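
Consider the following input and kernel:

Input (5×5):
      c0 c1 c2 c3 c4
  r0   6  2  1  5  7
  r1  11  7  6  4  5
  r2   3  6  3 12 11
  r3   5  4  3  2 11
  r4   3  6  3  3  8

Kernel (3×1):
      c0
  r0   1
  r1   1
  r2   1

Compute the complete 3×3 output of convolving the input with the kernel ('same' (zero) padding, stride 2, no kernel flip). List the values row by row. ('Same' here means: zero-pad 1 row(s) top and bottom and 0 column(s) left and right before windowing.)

17 7 12
19 12 27
8 6 19

Output[0,0]: The receptive field on the zero-padded input at this output position is [0 / 6 / 11]. Elementwise product with the kernel and sum: 0·1 + 6·1 + 11·1.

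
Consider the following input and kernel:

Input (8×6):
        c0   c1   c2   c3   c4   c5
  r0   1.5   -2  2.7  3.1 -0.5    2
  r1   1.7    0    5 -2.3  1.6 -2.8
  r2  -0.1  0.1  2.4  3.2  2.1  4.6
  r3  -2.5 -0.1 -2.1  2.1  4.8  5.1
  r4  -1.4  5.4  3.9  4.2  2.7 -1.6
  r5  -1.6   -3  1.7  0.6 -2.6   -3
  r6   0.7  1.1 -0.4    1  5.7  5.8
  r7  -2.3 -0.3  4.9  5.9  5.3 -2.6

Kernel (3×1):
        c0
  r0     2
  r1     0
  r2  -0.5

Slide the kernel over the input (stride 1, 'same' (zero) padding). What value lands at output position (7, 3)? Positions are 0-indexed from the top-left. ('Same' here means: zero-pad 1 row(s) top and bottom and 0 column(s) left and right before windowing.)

The receptive field on the zero-padded input at this output position is [1 / 5.9 / 0]. Elementwise product with the kernel and sum: 1·2 + 0·-0.5.

2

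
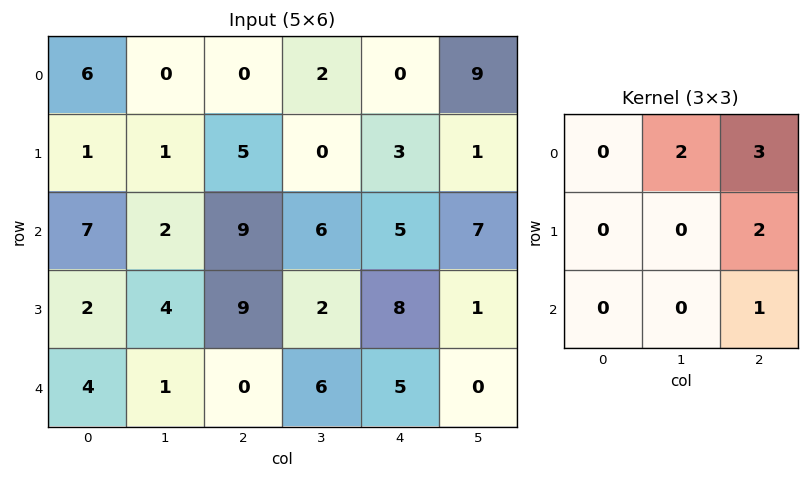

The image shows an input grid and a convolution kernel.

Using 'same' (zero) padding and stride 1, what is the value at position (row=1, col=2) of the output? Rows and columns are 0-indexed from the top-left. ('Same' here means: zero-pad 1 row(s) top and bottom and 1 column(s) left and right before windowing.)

12

The receptive field on the zero-padded input at this output position is [0 0 2 / 1 5 0 / 2 9 6]. Elementwise product with the kernel and sum: 0·2 + 2·3 + 0·2 + 6·1.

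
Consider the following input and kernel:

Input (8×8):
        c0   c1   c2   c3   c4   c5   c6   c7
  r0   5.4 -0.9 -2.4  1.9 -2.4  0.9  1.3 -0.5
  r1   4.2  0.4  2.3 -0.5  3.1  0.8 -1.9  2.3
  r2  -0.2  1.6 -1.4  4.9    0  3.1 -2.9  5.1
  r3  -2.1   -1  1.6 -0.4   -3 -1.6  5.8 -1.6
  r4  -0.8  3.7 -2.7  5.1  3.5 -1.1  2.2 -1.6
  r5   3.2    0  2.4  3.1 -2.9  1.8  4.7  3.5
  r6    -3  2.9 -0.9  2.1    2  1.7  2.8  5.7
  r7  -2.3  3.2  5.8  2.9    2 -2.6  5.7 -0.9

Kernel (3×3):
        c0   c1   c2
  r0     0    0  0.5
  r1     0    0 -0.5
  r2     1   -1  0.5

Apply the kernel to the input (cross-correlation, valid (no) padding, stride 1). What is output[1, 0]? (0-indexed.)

The receptive field on the input at this output position is [4.2 0.4 2.3 / -0.2 1.6 -1.4 / -2.1 -1 1.6]. Elementwise product with the kernel and sum: 2.3·0.5 + -1.4·-0.5 + -2.1·1 + -1·-1 + 1.6·0.5.

1.55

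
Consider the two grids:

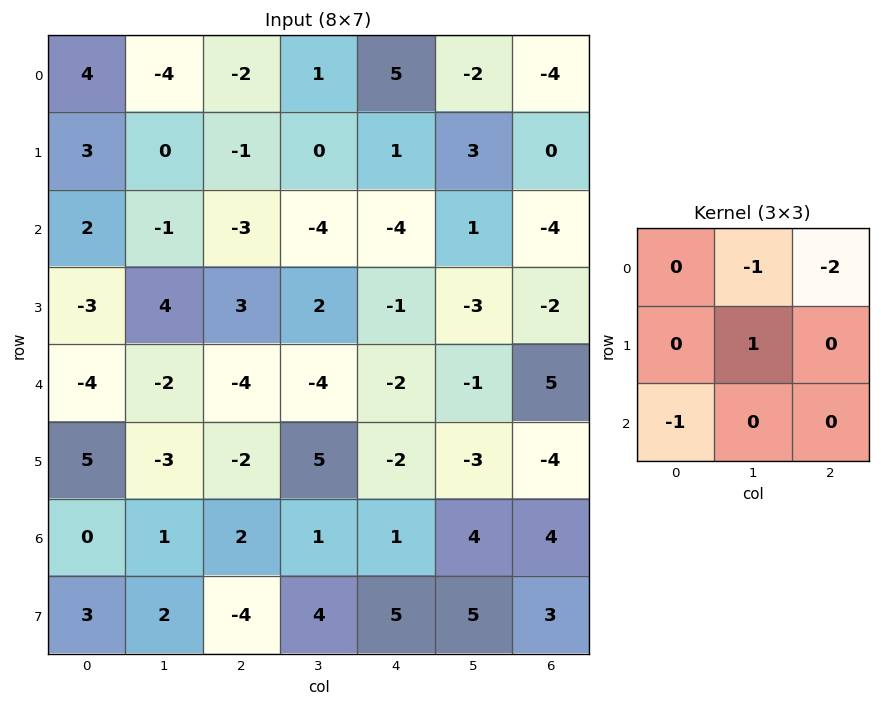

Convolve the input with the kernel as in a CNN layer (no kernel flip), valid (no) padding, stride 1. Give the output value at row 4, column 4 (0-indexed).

-13

The receptive field on the input at this output position is [-2 -1 5 / -2 -3 -4 / 1 4 4]. Elementwise product with the kernel and sum: -1·-1 + 5·-2 + -3·1 + 1·-1.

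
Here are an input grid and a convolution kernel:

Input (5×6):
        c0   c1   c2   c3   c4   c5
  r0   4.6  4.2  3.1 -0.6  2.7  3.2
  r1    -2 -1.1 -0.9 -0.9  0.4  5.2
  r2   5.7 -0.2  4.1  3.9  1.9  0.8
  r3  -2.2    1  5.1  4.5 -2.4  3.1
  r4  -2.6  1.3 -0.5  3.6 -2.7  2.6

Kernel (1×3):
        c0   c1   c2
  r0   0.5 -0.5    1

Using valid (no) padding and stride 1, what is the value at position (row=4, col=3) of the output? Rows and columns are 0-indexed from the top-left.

The receptive field on the input at this output position is [3.6 -2.7 2.6]. Elementwise product with the kernel and sum: 3.6·0.5 + -2.7·-0.5 + 2.6·1.

5.75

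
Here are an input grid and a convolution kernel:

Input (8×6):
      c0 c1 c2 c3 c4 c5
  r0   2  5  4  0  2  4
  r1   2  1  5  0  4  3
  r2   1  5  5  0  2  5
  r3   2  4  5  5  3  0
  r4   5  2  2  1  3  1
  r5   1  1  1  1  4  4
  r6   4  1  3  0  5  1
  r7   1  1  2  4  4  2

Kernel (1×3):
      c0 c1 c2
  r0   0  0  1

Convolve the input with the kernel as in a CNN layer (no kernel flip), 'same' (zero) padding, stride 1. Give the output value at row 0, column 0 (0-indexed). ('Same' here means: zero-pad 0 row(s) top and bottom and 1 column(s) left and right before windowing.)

5

The receptive field on the zero-padded input at this output position is [0 2 5]. Elementwise product with the kernel and sum: 5·1.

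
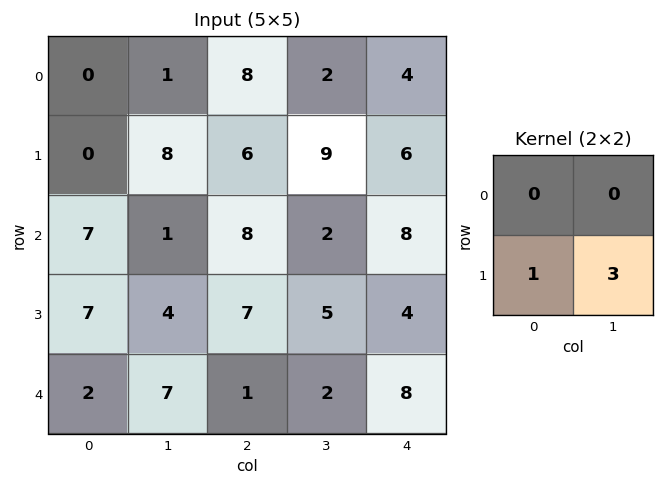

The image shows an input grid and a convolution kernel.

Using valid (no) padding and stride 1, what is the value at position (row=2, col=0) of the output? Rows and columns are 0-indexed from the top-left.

19

The receptive field on the input at this output position is [7 1 / 7 4]. Elementwise product with the kernel and sum: 7·1 + 4·3.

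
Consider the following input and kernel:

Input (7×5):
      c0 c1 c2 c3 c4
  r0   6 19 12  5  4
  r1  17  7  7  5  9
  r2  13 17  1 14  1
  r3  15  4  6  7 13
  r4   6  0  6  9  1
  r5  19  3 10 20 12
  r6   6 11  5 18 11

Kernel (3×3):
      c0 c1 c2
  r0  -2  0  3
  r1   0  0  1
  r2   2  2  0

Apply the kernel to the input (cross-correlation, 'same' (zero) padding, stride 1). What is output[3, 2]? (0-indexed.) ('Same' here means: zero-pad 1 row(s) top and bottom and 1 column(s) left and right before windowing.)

27

The receptive field on the zero-padded input at this output position is [17 1 14 / 4 6 7 / 0 6 9]. Elementwise product with the kernel and sum: 17·-2 + 14·3 + 7·1 + 0·2 + 6·2.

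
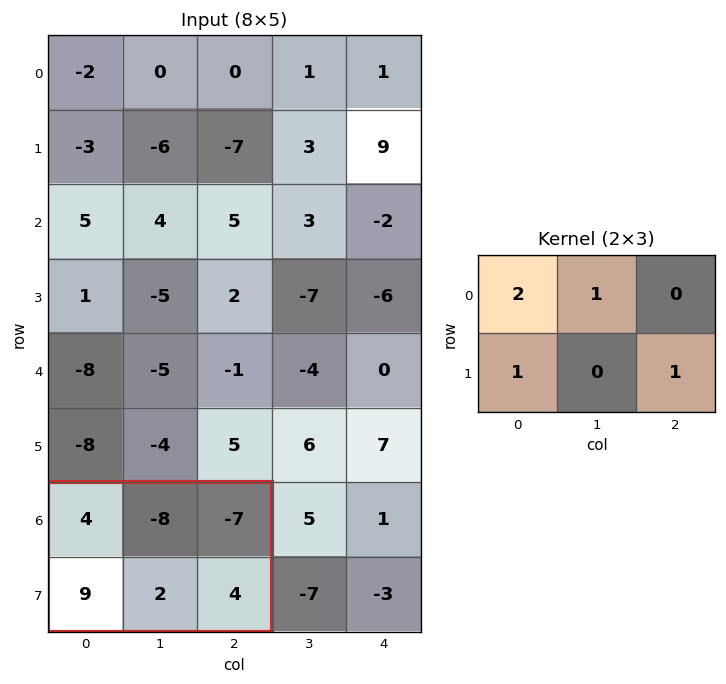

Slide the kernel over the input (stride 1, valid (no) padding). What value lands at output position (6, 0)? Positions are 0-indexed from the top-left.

13

The receptive field on the input at this output position is [4 -8 -7 / 9 2 4]. Elementwise product with the kernel and sum: 4·2 + -8·1 + 9·1 + 4·1.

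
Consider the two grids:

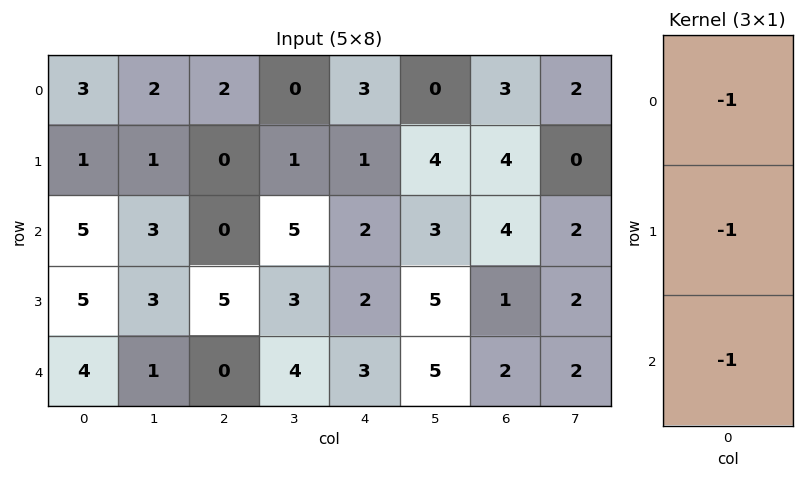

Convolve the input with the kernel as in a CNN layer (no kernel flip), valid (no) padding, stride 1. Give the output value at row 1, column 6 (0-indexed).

-9

The receptive field on the input at this output position is [4 / 4 / 1]. Elementwise product with the kernel and sum: 4·-1 + 4·-1 + 1·-1.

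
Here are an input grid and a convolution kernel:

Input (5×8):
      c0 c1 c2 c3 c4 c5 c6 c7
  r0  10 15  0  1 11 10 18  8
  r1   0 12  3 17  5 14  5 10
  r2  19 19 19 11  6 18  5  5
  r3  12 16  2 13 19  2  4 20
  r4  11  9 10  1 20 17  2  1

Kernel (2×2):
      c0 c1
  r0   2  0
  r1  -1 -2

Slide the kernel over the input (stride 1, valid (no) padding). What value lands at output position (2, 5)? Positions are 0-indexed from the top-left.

The receptive field on the input at this output position is [18 5 / 2 4]. Elementwise product with the kernel and sum: 18·2 + 2·-1 + 4·-2.

26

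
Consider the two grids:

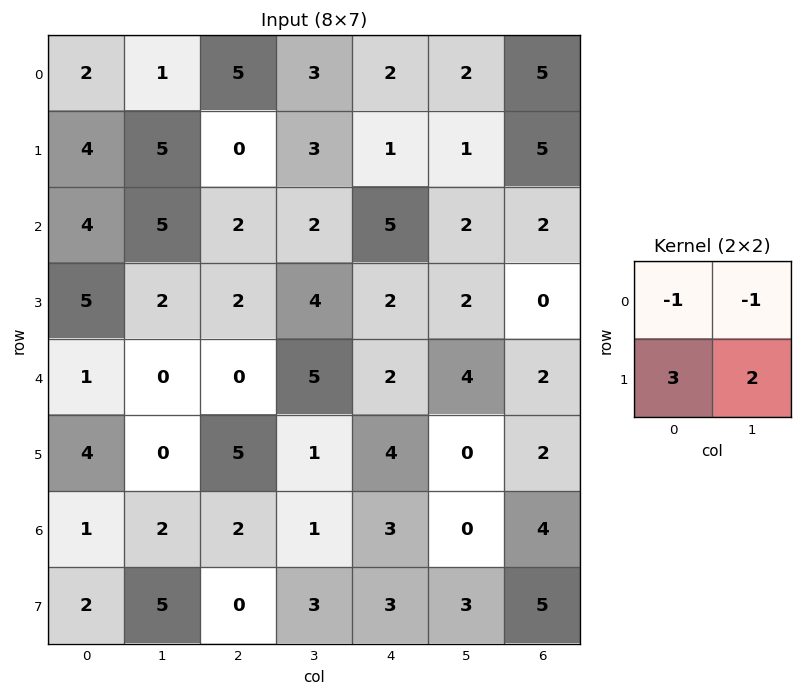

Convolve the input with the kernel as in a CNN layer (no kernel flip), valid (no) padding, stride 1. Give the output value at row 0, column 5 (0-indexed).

The receptive field on the input at this output position is [2 5 / 1 5]. Elementwise product with the kernel and sum: 2·-1 + 5·-1 + 1·3 + 5·2.

6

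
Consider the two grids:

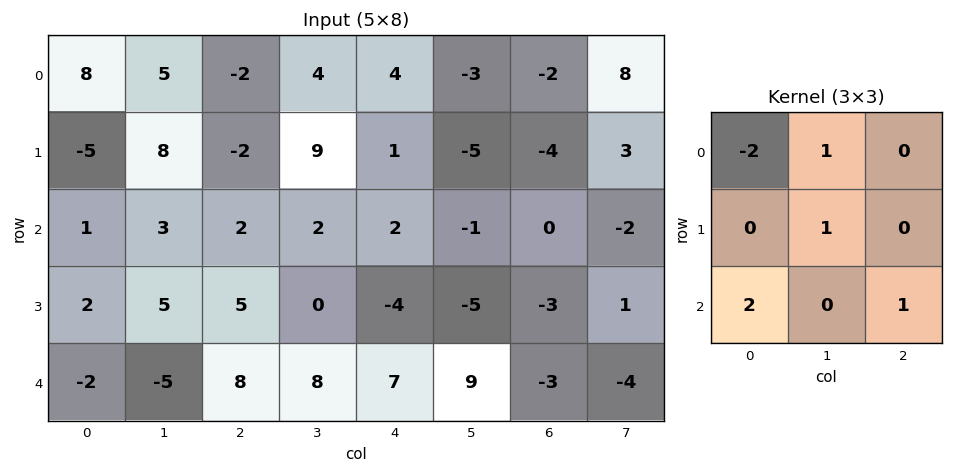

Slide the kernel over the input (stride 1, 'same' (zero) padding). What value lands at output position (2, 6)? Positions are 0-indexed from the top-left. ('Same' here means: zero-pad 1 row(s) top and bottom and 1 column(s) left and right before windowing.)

-3

The receptive field on the zero-padded input at this output position is [-5 -4 3 / -1 0 -2 / -5 -3 1]. Elementwise product with the kernel and sum: -5·-2 + -4·1 + 0·1 + -5·2 + 1·1.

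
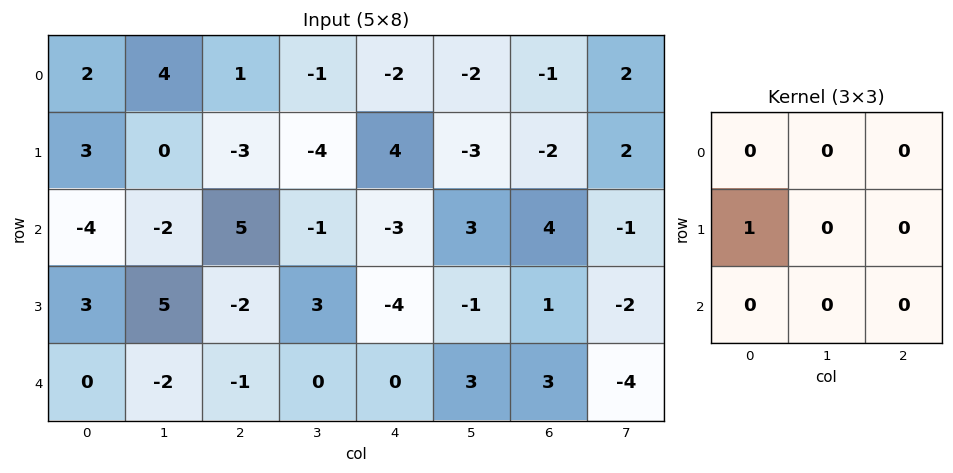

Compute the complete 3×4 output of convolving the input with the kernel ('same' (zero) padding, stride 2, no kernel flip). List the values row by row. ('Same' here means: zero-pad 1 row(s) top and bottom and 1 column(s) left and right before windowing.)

Output[0,0]: The receptive field on the zero-padded input at this output position is [0 0 0 / 0 2 4 / 0 3 0]. Elementwise product with the kernel and sum: 0·1.
Output[0,1]: The receptive field on the zero-padded input at this output position is [0 0 0 / 4 1 -1 / 0 -3 -4]. Elementwise product with the kernel and sum: 4·1.

0 4 -1 -2
0 -2 -1 3
0 -2 0 3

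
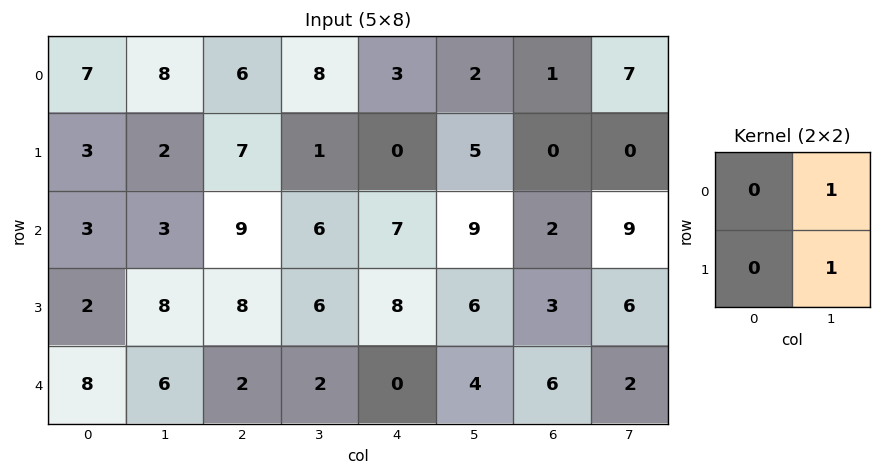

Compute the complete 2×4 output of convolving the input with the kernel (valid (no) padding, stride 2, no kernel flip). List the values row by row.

10 9 7 7
11 12 15 15

Output[0,0]: The receptive field on the input at this output position is [7 8 / 3 2]. Elementwise product with the kernel and sum: 8·1 + 2·1.
Output[0,1]: The receptive field on the input at this output position is [6 8 / 7 1]. Elementwise product with the kernel and sum: 8·1 + 1·1.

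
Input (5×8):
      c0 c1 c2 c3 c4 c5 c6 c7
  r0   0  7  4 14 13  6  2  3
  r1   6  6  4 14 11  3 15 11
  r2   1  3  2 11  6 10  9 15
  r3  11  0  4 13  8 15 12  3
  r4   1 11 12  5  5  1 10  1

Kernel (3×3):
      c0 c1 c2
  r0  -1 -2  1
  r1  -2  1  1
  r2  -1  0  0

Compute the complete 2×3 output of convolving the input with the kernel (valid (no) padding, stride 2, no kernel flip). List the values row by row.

-13 -4 -33
-24 -17 -11

Output[0,0]: The receptive field on the input at this output position is [0 7 4 / 6 6 4 / 1 3 2]. Elementwise product with the kernel and sum: 0·-1 + 7·-2 + 4·1 + 6·-2 + 6·1 + 4·1 + 1·-1.
Output[0,1]: The receptive field on the input at this output position is [4 14 13 / 4 14 11 / 2 11 6]. Elementwise product with the kernel and sum: 4·-1 + 14·-2 + 13·1 + 4·-2 + 14·1 + 11·1 + 2·-1.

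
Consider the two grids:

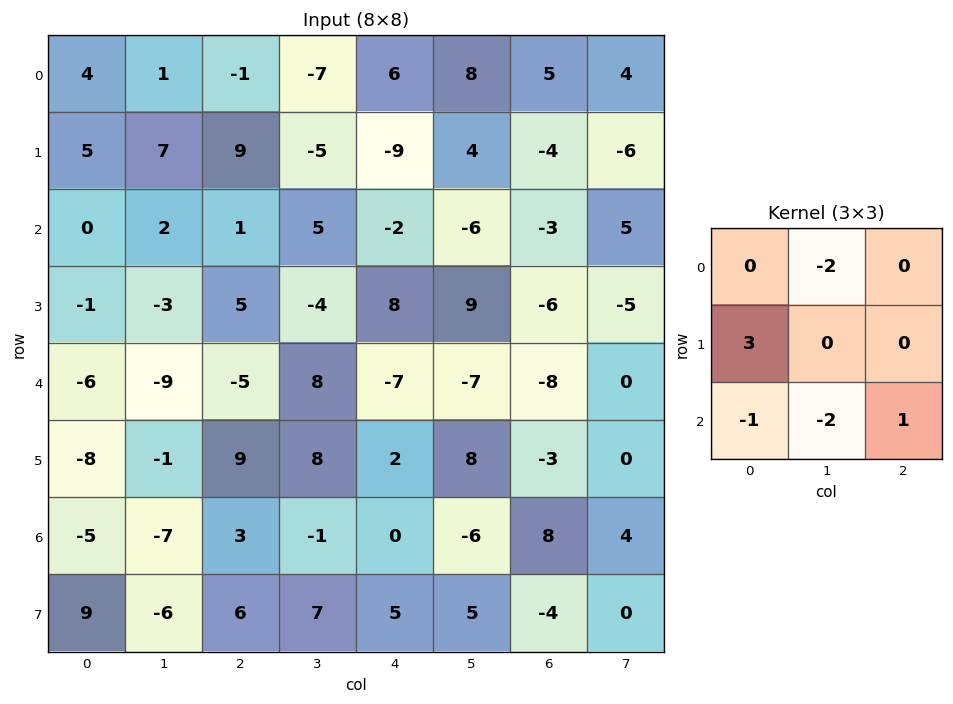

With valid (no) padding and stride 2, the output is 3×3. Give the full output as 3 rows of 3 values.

10 28 -32
12 -13 49
16 10 40

Output[0,0]: The receptive field on the input at this output position is [4 1 -1 / 5 7 9 / 0 2 1]. Elementwise product with the kernel and sum: 1·-2 + 5·3 + 0·-1 + 2·-2 + 1·1.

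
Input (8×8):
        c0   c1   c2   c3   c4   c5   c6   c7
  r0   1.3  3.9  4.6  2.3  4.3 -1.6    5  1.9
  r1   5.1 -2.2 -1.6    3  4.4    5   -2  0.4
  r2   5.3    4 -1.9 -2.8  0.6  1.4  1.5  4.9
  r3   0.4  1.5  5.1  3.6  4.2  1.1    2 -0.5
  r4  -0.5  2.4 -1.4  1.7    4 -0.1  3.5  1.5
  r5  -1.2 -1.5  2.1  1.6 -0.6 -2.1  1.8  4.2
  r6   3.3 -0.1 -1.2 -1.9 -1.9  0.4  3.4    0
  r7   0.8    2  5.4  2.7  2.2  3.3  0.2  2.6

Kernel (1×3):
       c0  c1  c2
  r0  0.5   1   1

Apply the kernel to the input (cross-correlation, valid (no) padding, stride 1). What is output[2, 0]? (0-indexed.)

The receptive field on the input at this output position is [5.3 4 -1.9]. Elementwise product with the kernel and sum: 5.3·0.5 + 4·1 + -1.9·1.

4.75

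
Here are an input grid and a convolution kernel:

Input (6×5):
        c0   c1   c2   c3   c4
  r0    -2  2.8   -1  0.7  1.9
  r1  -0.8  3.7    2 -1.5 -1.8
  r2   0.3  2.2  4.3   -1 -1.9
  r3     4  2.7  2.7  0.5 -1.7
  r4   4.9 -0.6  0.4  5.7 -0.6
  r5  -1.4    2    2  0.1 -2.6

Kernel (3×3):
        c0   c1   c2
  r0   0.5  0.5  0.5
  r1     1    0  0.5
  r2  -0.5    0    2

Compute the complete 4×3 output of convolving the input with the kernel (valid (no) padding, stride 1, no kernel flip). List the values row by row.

8.55 1.1 -4.05
8.3 3.45 -2.05
7.1 17.4 1.15
14.5 4.4 -5.35

Output[0,0]: The receptive field on the input at this output position is [-2 2.8 -1 / -0.8 3.7 2 / 0.3 2.2 4.3]. Elementwise product with the kernel and sum: -2·0.5 + 2.8·0.5 + -1·0.5 + -0.8·1 + 2·0.5 + 0.3·-0.5 + 4.3·2.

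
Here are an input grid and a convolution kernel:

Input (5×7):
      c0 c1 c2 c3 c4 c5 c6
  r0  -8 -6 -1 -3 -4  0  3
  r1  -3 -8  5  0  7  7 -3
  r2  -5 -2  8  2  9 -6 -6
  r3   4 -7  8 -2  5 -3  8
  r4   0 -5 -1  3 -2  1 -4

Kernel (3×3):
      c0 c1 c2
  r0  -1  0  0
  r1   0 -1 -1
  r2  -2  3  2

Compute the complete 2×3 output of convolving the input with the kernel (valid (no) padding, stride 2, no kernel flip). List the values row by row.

Output[0,0]: The receptive field on the input at this output position is [-8 -6 -1 / -3 -8 5 / -5 -2 8]. Elementwise product with the kernel and sum: -8·-1 + -8·-1 + 5·-1 + -5·-2 + -2·3 + 8·2.
Output[0,1]: The receptive field on the input at this output position is [-1 -3 -4 / 5 0 7 / 8 2 9]. Elementwise product with the kernel and sum: -1·-1 + 0·-1 + 7·-1 + 8·-2 + 2·3 + 9·2.

31 2 -48
-13 -4 -15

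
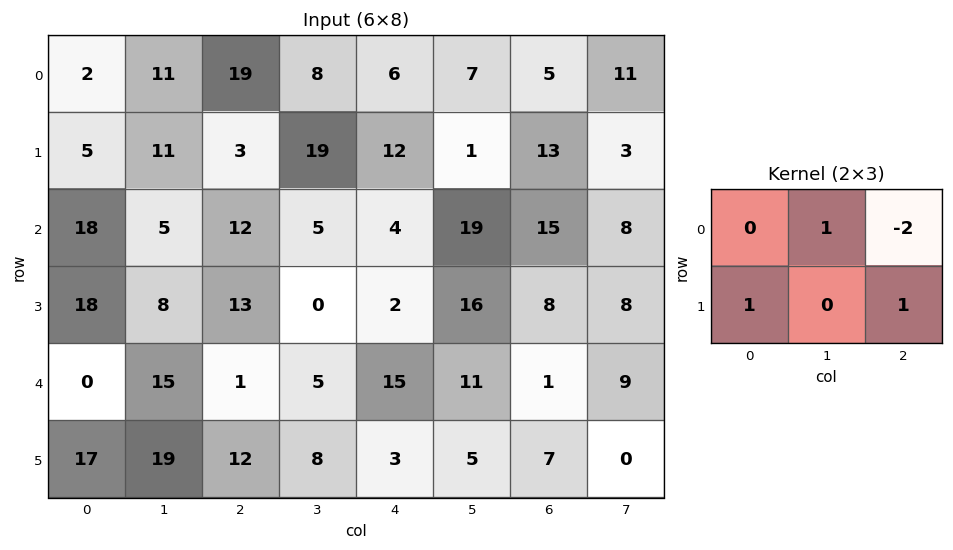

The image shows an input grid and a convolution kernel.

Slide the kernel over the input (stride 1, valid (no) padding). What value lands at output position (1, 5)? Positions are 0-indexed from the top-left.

34

The receptive field on the input at this output position is [1 13 3 / 19 15 8]. Elementwise product with the kernel and sum: 13·1 + 3·-2 + 19·1 + 8·1.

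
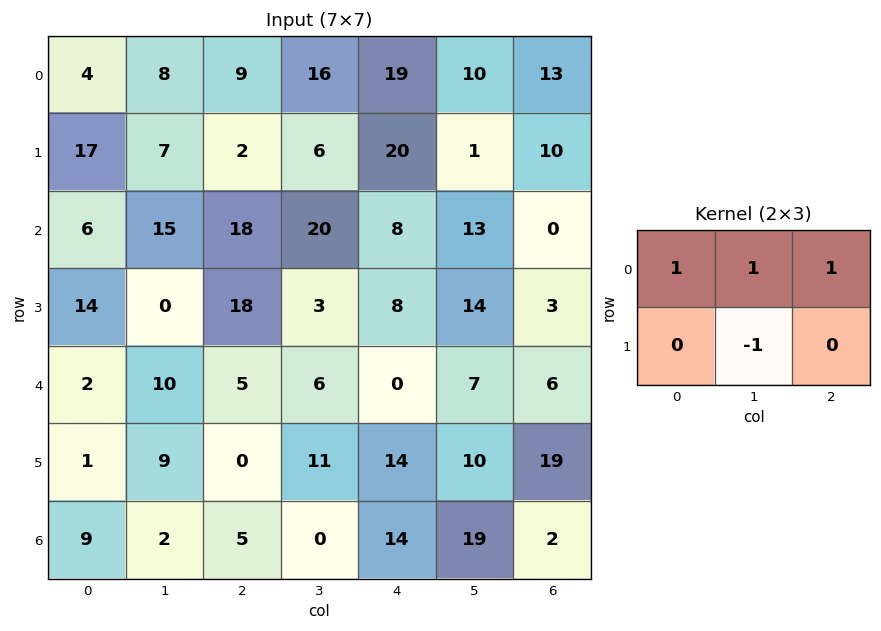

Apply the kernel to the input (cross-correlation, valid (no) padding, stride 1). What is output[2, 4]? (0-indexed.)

The receptive field on the input at this output position is [8 13 0 / 8 14 3]. Elementwise product with the kernel and sum: 8·1 + 13·1 + 0·1 + 14·-1.

7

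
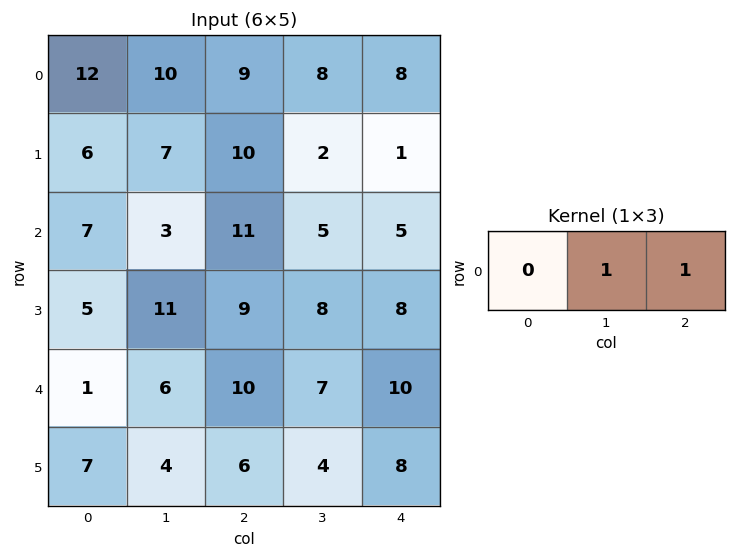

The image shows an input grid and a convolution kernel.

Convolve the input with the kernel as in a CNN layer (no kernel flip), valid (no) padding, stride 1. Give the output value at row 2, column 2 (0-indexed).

The receptive field on the input at this output position is [11 5 5]. Elementwise product with the kernel and sum: 5·1 + 5·1.

10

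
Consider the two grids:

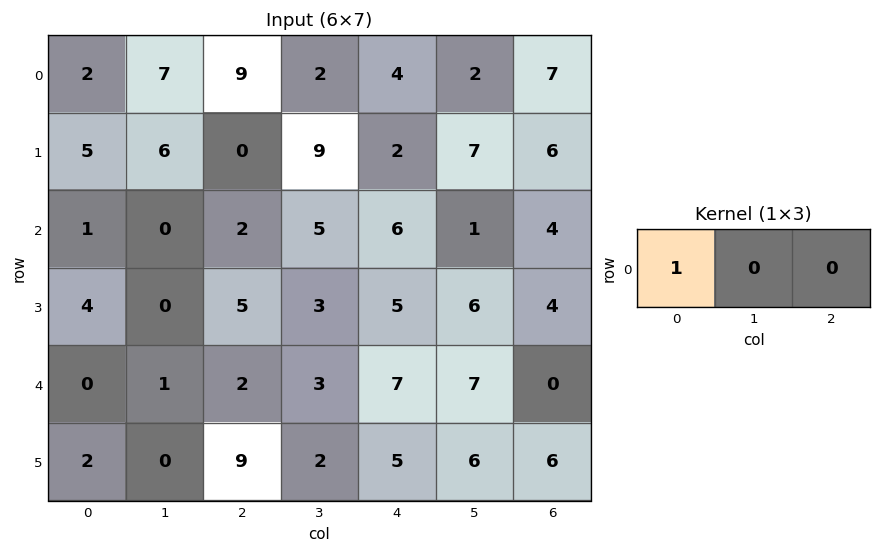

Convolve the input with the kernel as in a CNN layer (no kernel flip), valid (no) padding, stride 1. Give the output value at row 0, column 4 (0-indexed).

The receptive field on the input at this output position is [4 2 7]. Elementwise product with the kernel and sum: 4·1.

4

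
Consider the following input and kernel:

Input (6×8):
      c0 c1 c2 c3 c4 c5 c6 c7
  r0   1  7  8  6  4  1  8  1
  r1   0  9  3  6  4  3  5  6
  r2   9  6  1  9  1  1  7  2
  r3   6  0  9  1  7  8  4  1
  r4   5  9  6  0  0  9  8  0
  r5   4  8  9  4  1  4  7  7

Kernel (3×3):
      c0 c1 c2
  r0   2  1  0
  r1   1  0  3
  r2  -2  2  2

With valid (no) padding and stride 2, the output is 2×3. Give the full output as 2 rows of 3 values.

Output[0,0]: The receptive field on the input at this output position is [1 7 8 / 0 9 3 / 9 6 1]. Elementwise product with the kernel and sum: 1·2 + 7·1 + 0·1 + 3·3 + 9·-2 + 6·2 + 1·2.
Output[0,1]: The receptive field on the input at this output position is [8 6 4 / 3 6 4 / 1 9 1]. Elementwise product with the kernel and sum: 8·2 + 6·1 + 3·1 + 4·3 + 1·-2 + 9·2 + 1·2.

14 55 42
77 29 56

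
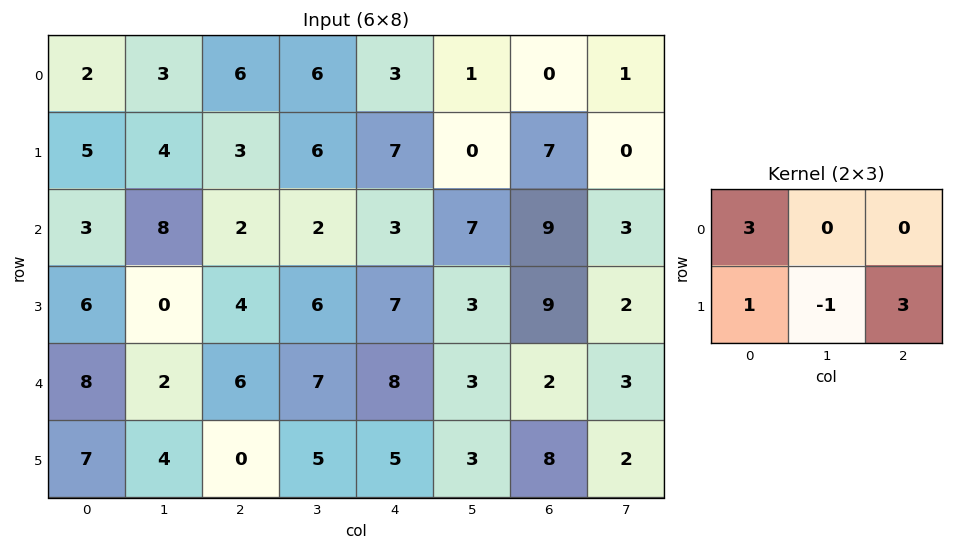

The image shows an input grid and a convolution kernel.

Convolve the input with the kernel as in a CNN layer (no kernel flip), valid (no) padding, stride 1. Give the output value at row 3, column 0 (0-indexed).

The receptive field on the input at this output position is [6 0 4 / 8 2 6]. Elementwise product with the kernel and sum: 6·3 + 8·1 + 2·-1 + 6·3.

42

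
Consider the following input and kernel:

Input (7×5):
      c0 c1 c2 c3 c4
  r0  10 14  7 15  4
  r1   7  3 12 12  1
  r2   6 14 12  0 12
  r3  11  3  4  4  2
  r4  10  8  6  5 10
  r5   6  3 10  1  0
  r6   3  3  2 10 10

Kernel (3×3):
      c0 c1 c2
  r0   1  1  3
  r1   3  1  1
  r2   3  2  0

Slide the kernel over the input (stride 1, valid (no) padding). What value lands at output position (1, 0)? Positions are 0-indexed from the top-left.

The receptive field on the input at this output position is [7 3 12 / 6 14 12 / 11 3 4]. Elementwise product with the kernel and sum: 7·1 + 3·1 + 12·3 + 6·3 + 14·1 + 12·1 + 11·3 + 3·2.

129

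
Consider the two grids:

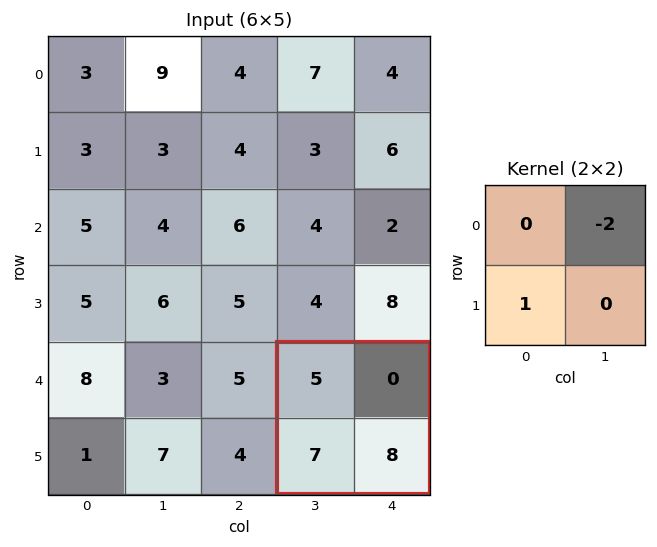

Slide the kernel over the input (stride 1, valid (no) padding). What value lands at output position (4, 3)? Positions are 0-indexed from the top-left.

7

The receptive field on the input at this output position is [5 0 / 7 8]. Elementwise product with the kernel and sum: 0·-2 + 7·1.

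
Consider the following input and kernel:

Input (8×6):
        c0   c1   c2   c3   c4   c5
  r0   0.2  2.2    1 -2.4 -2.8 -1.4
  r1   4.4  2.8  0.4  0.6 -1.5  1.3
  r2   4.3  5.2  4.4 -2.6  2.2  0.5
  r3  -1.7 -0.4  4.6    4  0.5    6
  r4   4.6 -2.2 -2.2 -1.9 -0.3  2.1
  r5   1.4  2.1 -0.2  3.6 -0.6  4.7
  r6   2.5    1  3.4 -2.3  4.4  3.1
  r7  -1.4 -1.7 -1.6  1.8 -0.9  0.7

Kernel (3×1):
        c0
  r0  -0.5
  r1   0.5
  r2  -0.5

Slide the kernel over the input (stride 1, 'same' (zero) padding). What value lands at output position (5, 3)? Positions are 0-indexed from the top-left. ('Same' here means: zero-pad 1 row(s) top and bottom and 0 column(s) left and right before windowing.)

3.9

The receptive field on the zero-padded input at this output position is [-1.9 / 3.6 / -2.3]. Elementwise product with the kernel and sum: -1.9·-0.5 + 3.6·0.5 + -2.3·-0.5.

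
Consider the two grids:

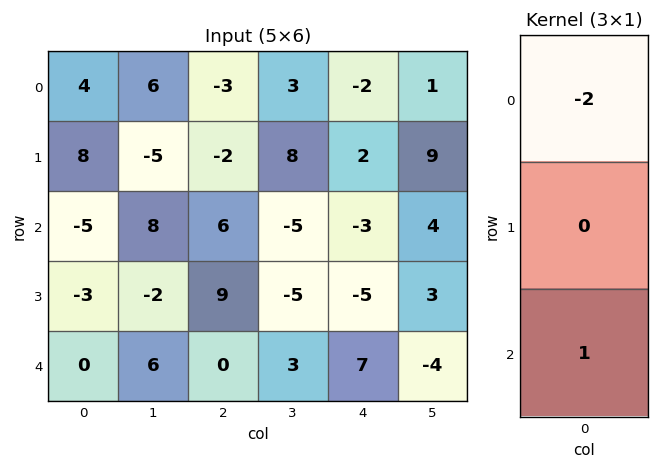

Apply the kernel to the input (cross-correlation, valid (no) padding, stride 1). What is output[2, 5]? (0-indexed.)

-12

The receptive field on the input at this output position is [4 / 3 / -4]. Elementwise product with the kernel and sum: 4·-2 + -4·1.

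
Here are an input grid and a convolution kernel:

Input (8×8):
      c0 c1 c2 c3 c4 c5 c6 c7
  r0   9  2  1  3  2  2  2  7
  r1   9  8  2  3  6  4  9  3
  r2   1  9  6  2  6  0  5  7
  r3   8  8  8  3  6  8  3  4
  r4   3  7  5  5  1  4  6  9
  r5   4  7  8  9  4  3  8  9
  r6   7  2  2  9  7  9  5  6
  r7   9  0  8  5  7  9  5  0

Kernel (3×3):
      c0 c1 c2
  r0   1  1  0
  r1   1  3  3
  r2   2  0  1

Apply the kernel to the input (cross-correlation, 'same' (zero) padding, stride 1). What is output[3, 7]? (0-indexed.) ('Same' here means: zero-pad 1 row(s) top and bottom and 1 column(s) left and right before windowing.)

39

The receptive field on the zero-padded input at this output position is [5 7 0 / 3 4 0 / 6 9 0]. Elementwise product with the kernel and sum: 5·1 + 7·1 + 3·1 + 4·3 + 0·3 + 6·2 + 0·1.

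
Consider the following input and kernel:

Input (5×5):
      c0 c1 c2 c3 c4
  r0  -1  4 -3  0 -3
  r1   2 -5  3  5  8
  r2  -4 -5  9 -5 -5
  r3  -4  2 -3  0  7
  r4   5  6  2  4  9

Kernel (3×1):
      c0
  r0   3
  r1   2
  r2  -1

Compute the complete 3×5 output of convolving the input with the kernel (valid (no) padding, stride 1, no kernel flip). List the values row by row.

5 7 -12 15 12
2 -27 30 5 7
-25 -17 19 -19 -10

Output[0,0]: The receptive field on the input at this output position is [-1 / 2 / -4]. Elementwise product with the kernel and sum: -1·3 + 2·2 + -4·-1.
Output[0,1]: The receptive field on the input at this output position is [4 / -5 / -5]. Elementwise product with the kernel and sum: 4·3 + -5·2 + -5·-1.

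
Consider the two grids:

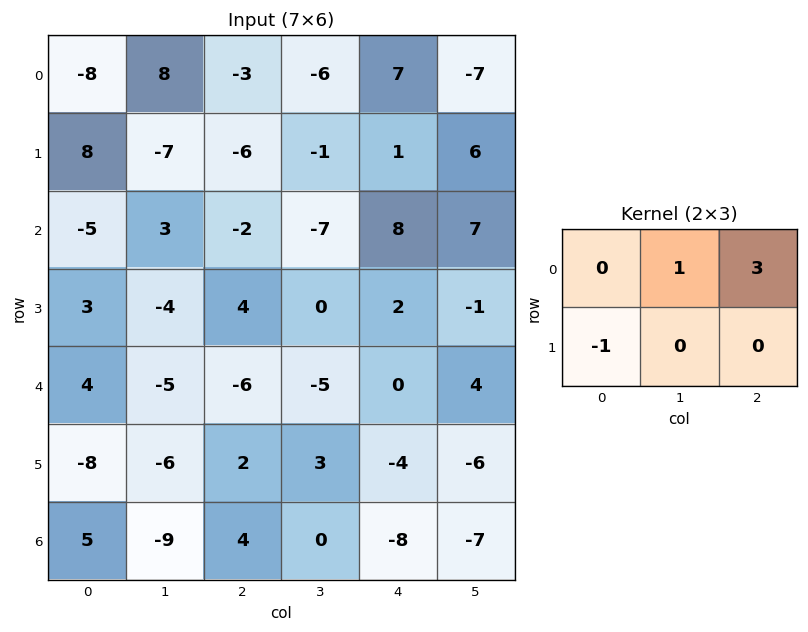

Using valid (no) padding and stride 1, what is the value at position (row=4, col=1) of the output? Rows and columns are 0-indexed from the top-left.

-15

The receptive field on the input at this output position is [-5 -6 -5 / -6 2 3]. Elementwise product with the kernel and sum: -6·1 + -5·3 + -6·-1.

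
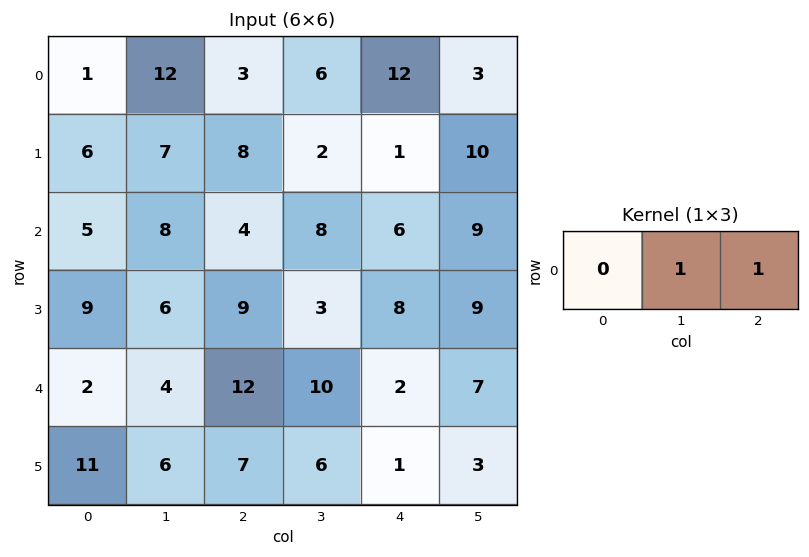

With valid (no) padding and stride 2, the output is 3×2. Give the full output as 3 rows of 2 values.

Output[0,0]: The receptive field on the input at this output position is [1 12 3]. Elementwise product with the kernel and sum: 12·1 + 3·1.
Output[0,1]: The receptive field on the input at this output position is [3 6 12]. Elementwise product with the kernel and sum: 6·1 + 12·1.

15 18
12 14
16 12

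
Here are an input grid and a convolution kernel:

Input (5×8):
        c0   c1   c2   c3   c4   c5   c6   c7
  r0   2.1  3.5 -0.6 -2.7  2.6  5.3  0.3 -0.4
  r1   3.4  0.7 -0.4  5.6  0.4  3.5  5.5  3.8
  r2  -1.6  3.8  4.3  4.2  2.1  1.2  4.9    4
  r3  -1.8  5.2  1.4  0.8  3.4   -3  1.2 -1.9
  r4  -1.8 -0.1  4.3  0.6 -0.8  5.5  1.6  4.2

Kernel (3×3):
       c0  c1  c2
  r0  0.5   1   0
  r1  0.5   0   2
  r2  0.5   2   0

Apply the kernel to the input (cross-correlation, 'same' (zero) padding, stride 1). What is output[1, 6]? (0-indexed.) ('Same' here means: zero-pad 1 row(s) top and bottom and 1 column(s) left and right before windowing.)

22.7

The receptive field on the zero-padded input at this output position is [5.3 0.3 -0.4 / 3.5 5.5 3.8 / 1.2 4.9 4]. Elementwise product with the kernel and sum: 5.3·0.5 + 0.3·1 + 3.5·0.5 + 3.8·2 + 1.2·0.5 + 4.9·2.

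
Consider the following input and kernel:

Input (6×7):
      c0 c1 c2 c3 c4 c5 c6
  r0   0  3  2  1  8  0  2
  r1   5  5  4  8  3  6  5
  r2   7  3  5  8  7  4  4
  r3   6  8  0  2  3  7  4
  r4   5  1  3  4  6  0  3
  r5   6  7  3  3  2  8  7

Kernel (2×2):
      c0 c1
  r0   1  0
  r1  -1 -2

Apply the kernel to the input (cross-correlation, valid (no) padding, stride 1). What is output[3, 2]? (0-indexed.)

The receptive field on the input at this output position is [0 2 / 3 4]. Elementwise product with the kernel and sum: 0·1 + 3·-1 + 4·-2.

-11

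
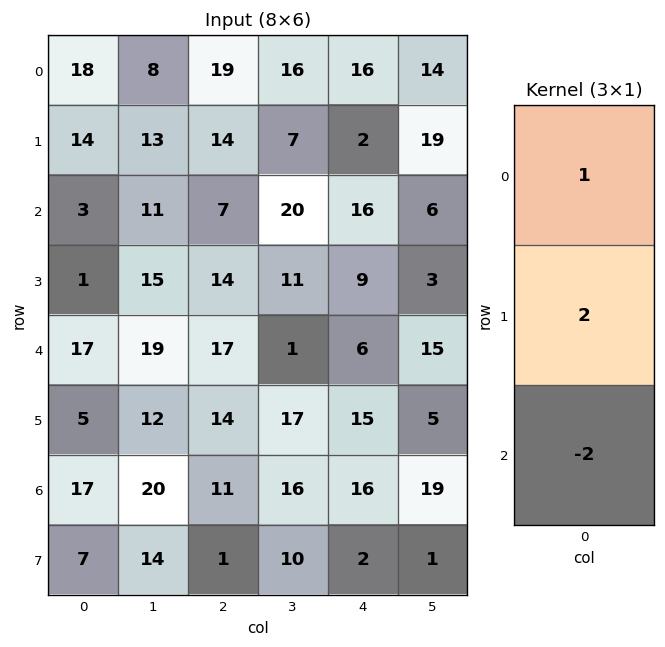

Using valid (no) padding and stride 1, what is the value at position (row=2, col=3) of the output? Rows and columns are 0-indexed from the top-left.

The receptive field on the input at this output position is [20 / 11 / 1]. Elementwise product with the kernel and sum: 20·1 + 11·2 + 1·-2.

40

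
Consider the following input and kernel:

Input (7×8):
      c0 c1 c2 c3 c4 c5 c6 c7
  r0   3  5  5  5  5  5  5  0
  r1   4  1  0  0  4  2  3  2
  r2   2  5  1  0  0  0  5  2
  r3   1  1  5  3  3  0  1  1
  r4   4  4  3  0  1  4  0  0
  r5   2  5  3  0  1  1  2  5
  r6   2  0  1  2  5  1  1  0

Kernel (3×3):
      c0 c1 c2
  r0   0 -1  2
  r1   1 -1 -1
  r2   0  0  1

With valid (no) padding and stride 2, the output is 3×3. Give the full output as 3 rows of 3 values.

Output[0,0]: The receptive field on the input at this output position is [3 5 5 / 4 1 0 / 2 5 1]. Elementwise product with the kernel and sum: 5·-1 + 5·2 + 4·1 + 1·-1 + 0·-1 + 1·1.
Output[0,1]: The receptive field on the input at this output position is [5 5 5 / 0 0 4 / 1 0 0]. Elementwise product with the kernel and sum: 5·-1 + 5·2 + 0·1 + 0·-1 + 4·-1 + 0·1.

9 1 9
-5 0 12
-3 9 -5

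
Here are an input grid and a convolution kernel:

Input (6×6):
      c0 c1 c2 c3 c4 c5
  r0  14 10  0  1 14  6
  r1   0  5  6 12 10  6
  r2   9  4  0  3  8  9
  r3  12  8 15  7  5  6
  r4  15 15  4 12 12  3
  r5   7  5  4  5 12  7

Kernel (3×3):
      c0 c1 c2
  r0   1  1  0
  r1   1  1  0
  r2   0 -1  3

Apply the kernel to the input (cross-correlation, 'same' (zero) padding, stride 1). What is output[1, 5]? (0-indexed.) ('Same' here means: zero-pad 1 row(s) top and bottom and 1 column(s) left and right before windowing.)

27

The receptive field on the zero-padded input at this output position is [14 6 0 / 10 6 0 / 8 9 0]. Elementwise product with the kernel and sum: 14·1 + 6·1 + 10·1 + 6·1 + 9·-1 + 0·3.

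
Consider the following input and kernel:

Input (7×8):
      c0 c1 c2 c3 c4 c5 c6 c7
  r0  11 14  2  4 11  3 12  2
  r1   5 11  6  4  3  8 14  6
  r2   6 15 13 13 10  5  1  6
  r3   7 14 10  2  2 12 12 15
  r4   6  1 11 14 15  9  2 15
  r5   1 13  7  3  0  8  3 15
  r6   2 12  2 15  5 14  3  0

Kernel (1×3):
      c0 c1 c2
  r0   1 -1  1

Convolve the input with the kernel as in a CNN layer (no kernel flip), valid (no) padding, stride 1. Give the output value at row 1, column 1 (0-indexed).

9

The receptive field on the input at this output position is [11 6 4]. Elementwise product with the kernel and sum: 11·1 + 6·-1 + 4·1.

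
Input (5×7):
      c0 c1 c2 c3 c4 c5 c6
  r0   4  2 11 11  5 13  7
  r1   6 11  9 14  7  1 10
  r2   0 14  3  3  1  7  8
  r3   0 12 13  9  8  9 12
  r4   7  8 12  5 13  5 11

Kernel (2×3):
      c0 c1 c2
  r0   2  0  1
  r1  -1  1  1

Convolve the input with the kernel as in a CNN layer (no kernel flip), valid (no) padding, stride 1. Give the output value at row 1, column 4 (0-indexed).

38

The receptive field on the input at this output position is [7 1 10 / 1 7 8]. Elementwise product with the kernel and sum: 7·2 + 10·1 + 1·-1 + 7·1 + 8·1.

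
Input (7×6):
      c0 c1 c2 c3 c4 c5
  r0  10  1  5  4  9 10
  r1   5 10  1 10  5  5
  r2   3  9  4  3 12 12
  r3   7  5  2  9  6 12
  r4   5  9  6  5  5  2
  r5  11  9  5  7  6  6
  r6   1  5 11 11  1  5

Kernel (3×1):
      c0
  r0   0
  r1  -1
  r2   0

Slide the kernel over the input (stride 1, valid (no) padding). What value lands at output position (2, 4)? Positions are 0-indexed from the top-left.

The receptive field on the input at this output position is [12 / 6 / 5]. Elementwise product with the kernel and sum: 6·-1.

-6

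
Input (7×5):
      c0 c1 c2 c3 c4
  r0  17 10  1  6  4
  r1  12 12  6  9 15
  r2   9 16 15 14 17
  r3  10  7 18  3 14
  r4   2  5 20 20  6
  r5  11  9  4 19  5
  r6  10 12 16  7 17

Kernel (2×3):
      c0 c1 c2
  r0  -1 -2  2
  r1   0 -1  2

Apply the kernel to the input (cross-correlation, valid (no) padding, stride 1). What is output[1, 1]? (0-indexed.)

The receptive field on the input at this output position is [12 6 9 / 16 15 14]. Elementwise product with the kernel and sum: 12·-1 + 6·-2 + 9·2 + 15·-1 + 14·2.

7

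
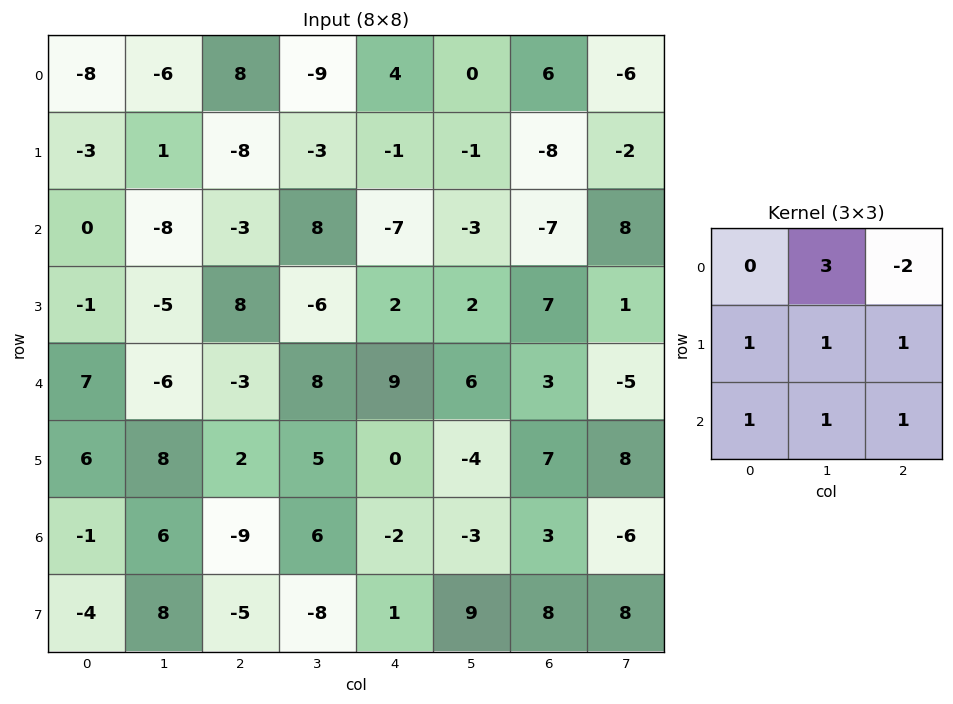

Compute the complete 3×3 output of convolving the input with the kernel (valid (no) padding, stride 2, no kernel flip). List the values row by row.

-55 -49 -39
-18 56 34
0 8 13

Output[0,0]: The receptive field on the input at this output position is [-8 -6 8 / -3 1 -8 / 0 -8 -3]. Elementwise product with the kernel and sum: -6·3 + 8·-2 + -3·1 + 1·1 + -8·1 + 0·1 + -8·1 + -3·1.
Output[0,1]: The receptive field on the input at this output position is [8 -9 4 / -8 -3 -1 / -3 8 -7]. Elementwise product with the kernel and sum: -9·3 + 4·-2 + -8·1 + -3·1 + -1·1 + -3·1 + 8·1 + -7·1.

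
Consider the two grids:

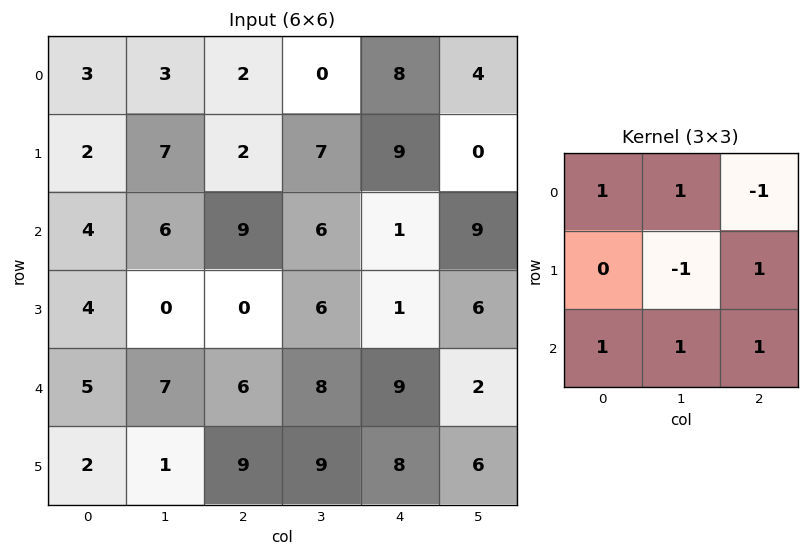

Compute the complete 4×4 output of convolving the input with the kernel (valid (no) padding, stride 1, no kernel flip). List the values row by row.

Output[0,0]: The receptive field on the input at this output position is [3 3 2 / 2 7 2 / 4 6 9]. Elementwise product with the kernel and sum: 3·1 + 3·1 + 2·-1 + 7·-1 + 2·1 + 4·1 + 6·1 + 9·1.

18 31 12 11
14 5 2 37
19 36 32 22
15 15 32 17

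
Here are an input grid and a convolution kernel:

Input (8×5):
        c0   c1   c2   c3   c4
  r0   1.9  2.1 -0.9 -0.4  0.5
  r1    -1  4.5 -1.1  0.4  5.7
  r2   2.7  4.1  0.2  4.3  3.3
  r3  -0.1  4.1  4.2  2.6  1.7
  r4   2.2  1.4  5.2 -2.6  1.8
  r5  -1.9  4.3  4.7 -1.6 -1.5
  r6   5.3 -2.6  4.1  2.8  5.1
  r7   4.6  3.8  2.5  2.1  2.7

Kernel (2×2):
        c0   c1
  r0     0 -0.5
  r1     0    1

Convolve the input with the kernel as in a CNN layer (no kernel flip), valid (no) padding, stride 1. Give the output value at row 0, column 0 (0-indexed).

The receptive field on the input at this output position is [1.9 2.1 / -1 4.5]. Elementwise product with the kernel and sum: 2.1·-0.5 + 4.5·1.

3.45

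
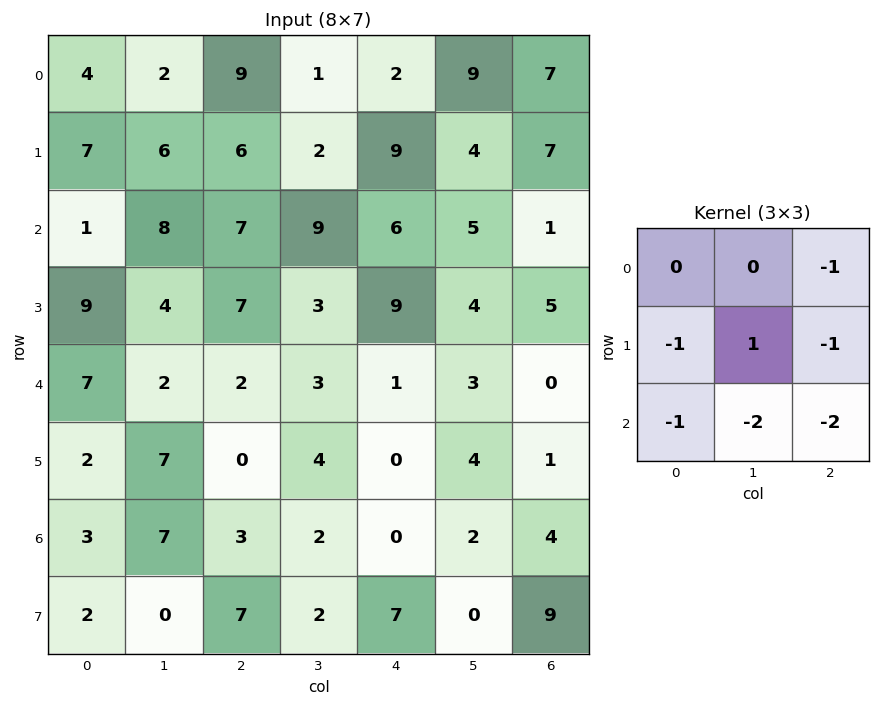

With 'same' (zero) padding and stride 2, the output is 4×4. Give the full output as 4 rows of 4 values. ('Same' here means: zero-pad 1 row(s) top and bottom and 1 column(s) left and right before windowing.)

Output[0,0]: The receptive field on the zero-padded input at this output position is [0 0 0 / 0 4 2 / 0 7 6]. Elementwise product with the kernel and sum: 0·-1 + 0·-1 + 4·1 + 2·-1 + 0·-1 + 7·-2 + 6·-2.
Output[0,1]: The receptive field on the zero-padded input at this output position is [0 0 0 / 2 9 1 / 6 6 2]. Elementwise product with the kernel and sum: 0·-1 + 2·-1 + 9·1 + 1·-1 + 6·-1 + 6·-2 + 2·-2.

-24 -16 -36 -20
-39 -36 -41 -18
-17 -21 -21 -9
-15 -28 -24 -16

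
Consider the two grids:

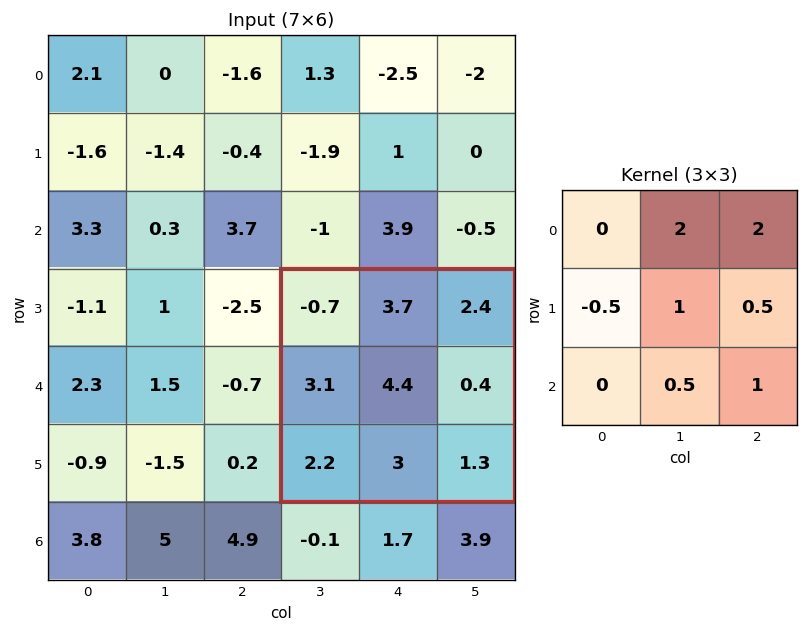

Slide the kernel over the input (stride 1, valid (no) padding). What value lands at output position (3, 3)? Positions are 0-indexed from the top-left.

The receptive field on the input at this output position is [-0.7 3.7 2.4 / 3.1 4.4 0.4 / 2.2 3 1.3]. Elementwise product with the kernel and sum: 3.7·2 + 2.4·2 + 3.1·-0.5 + 4.4·1 + 0.4·0.5 + 3·0.5 + 1.3·1.

18.05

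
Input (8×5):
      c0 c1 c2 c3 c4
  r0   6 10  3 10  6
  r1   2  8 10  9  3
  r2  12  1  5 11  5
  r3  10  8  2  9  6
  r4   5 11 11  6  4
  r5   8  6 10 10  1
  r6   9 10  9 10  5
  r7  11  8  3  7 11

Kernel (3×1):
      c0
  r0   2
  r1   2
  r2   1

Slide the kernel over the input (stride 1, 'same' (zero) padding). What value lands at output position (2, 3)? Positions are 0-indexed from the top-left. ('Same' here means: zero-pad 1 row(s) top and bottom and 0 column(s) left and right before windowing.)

49

The receptive field on the zero-padded input at this output position is [9 / 11 / 9]. Elementwise product with the kernel and sum: 9·2 + 11·2 + 9·1.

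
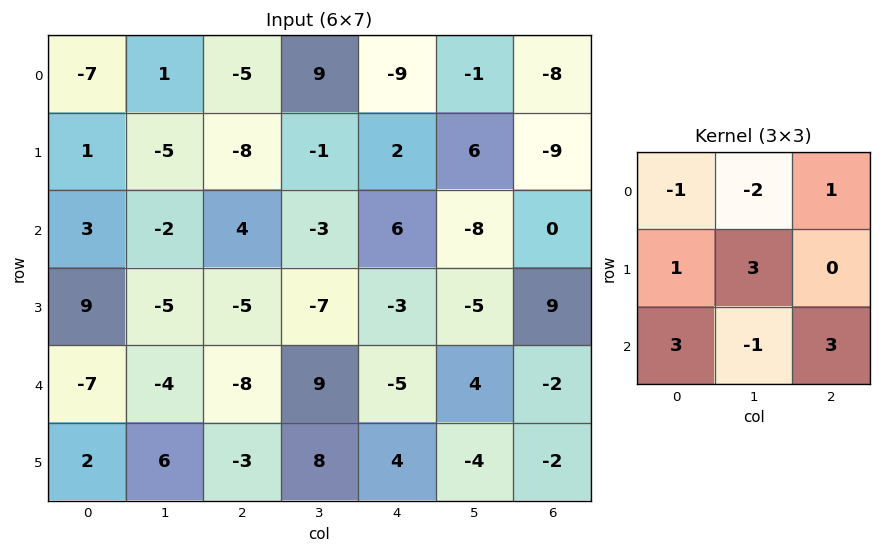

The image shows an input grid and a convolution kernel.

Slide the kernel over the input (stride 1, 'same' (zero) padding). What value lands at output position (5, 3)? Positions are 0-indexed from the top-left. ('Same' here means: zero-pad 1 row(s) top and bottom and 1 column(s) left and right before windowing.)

6

The receptive field on the zero-padded input at this output position is [-8 9 -5 / -3 8 4 / 0 0 0]. Elementwise product with the kernel and sum: -8·-1 + 9·-2 + -5·1 + -3·1 + 8·3 + 0·3 + 0·-1 + 0·3.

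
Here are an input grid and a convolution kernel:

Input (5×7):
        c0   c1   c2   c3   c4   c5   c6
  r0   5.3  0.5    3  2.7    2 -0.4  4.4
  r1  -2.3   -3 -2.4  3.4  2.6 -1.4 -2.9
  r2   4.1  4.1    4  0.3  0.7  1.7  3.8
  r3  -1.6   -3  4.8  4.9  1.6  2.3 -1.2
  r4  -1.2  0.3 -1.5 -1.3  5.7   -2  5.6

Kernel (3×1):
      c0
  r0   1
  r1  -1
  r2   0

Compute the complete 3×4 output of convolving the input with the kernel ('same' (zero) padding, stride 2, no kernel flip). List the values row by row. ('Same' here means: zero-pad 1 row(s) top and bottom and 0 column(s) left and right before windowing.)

-5.3 -3 -2 -4.4
-6.4 -6.4 1.9 -6.7
-0.4 6.3 -4.1 -6.8

Output[0,0]: The receptive field on the zero-padded input at this output position is [0 / 5.3 / -2.3]. Elementwise product with the kernel and sum: 0·1 + 5.3·-1.
Output[0,1]: The receptive field on the zero-padded input at this output position is [0 / 3 / -2.4]. Elementwise product with the kernel and sum: 0·1 + 3·-1.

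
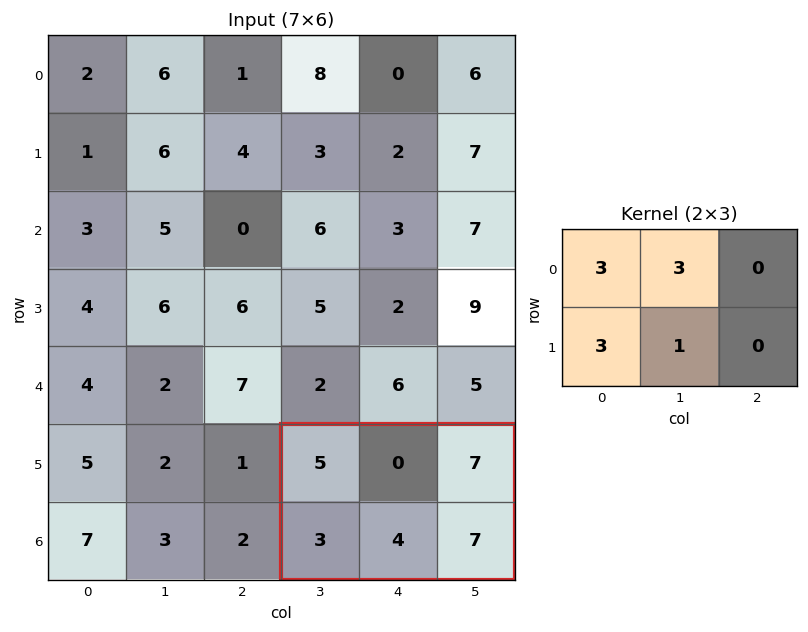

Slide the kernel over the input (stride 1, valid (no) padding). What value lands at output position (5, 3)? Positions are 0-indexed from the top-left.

28

The receptive field on the input at this output position is [5 0 7 / 3 4 7]. Elementwise product with the kernel and sum: 5·3 + 0·3 + 3·3 + 4·1.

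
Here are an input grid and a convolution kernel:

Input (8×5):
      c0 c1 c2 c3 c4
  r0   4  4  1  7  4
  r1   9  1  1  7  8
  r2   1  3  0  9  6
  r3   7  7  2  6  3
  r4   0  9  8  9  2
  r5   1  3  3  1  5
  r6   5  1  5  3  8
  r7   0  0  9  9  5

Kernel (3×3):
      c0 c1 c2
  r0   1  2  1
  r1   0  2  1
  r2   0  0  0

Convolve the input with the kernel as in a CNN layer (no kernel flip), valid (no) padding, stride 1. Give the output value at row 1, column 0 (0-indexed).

The receptive field on the input at this output position is [9 1 1 / 1 3 0 / 7 7 2]. Elementwise product with the kernel and sum: 9·1 + 1·2 + 1·1 + 3·2 + 0·1.

18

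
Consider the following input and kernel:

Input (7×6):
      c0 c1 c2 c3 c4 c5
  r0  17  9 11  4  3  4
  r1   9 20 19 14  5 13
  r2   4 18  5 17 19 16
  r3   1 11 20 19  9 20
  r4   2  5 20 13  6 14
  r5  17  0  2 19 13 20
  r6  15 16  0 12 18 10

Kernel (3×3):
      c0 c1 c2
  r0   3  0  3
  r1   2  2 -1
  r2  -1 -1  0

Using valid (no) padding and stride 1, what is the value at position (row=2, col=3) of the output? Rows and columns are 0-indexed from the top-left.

116

The receptive field on the input at this output position is [17 19 16 / 19 9 20 / 13 6 14]. Elementwise product with the kernel and sum: 17·3 + 16·3 + 19·2 + 9·2 + 20·-1 + 13·-1 + 6·-1.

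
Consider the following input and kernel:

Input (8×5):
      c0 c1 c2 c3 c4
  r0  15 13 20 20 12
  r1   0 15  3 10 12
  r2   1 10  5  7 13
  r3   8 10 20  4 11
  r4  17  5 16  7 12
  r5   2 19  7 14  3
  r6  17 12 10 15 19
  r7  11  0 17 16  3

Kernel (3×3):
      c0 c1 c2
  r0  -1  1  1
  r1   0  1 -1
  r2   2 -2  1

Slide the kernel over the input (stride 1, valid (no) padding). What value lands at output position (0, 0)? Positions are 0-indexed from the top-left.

The receptive field on the input at this output position is [15 13 20 / 0 15 3 / 1 10 5]. Elementwise product with the kernel and sum: 15·-1 + 13·1 + 20·1 + 15·1 + 3·-1 + 1·2 + 10·-2 + 5·1.

17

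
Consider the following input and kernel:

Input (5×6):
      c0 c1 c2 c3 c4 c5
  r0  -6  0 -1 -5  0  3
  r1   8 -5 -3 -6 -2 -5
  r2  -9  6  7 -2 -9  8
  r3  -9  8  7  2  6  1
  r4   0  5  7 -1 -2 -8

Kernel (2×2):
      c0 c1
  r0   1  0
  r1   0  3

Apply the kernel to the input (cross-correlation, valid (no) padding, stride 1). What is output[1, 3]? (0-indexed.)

-33

The receptive field on the input at this output position is [-6 -2 / -2 -9]. Elementwise product with the kernel and sum: -6·1 + -9·3.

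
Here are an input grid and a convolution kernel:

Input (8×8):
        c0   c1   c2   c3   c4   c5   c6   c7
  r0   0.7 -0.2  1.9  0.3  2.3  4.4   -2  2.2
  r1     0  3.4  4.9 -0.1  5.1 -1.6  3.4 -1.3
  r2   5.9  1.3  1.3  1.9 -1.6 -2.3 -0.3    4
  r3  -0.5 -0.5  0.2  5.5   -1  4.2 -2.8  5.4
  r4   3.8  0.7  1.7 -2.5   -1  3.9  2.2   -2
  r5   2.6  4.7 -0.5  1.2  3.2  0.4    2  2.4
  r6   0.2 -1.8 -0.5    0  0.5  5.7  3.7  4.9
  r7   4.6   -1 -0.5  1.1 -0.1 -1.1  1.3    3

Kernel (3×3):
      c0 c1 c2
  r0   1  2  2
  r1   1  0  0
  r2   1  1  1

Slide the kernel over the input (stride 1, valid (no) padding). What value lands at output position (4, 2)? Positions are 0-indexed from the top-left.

-5.8

The receptive field on the input at this output position is [1.7 -2.5 -1 / -0.5 1.2 3.2 / -0.5 0 0.5]. Elementwise product with the kernel and sum: 1.7·1 + -2.5·2 + -1·2 + -0.5·1 + -0.5·1 + 0·1 + 0.5·1.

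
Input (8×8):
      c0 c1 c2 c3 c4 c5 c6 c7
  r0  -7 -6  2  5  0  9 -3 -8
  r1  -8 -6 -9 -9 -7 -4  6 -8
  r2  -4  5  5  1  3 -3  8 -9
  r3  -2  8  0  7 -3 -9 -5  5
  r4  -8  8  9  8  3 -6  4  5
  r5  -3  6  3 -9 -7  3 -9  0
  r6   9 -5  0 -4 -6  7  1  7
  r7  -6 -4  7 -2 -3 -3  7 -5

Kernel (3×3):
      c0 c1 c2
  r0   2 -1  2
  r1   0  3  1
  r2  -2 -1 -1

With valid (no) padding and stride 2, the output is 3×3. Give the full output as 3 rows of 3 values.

Output[0,0]: The receptive field on the input at this output position is [-7 -6 2 / -8 -6 -9 / -4 5 5]. Elementwise product with the kernel and sum: -7·2 + -6·-1 + 2·2 + -6·3 + -9·1 + -4·-2 + 5·-1 + 5·-1.

-33 -49 -32
20 4 -11
2 -8 24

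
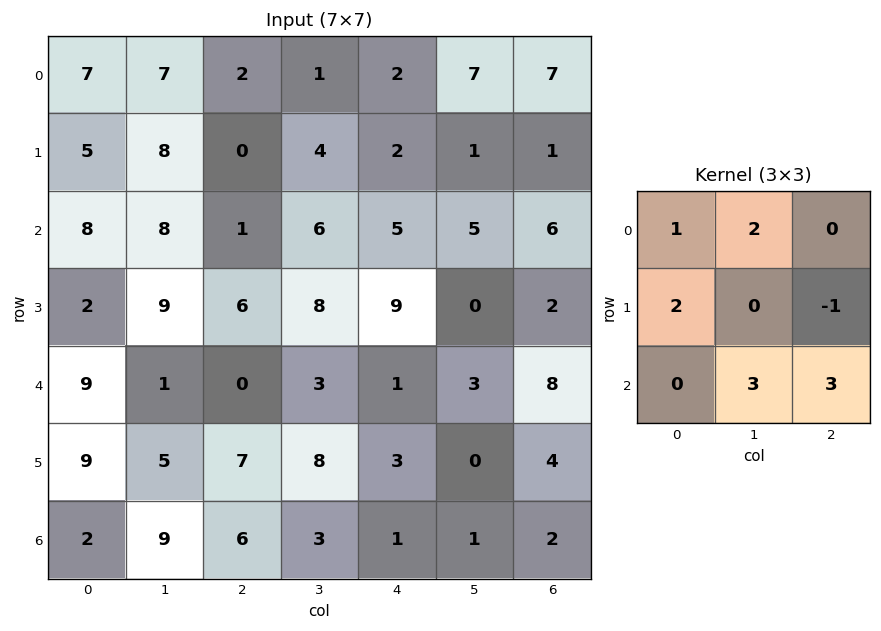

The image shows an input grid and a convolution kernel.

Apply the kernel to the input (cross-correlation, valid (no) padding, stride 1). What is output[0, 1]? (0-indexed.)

The receptive field on the input at this output position is [7 2 1 / 8 0 4 / 8 1 6]. Elementwise product with the kernel and sum: 7·1 + 2·2 + 8·2 + 4·-1 + 1·3 + 6·3.

44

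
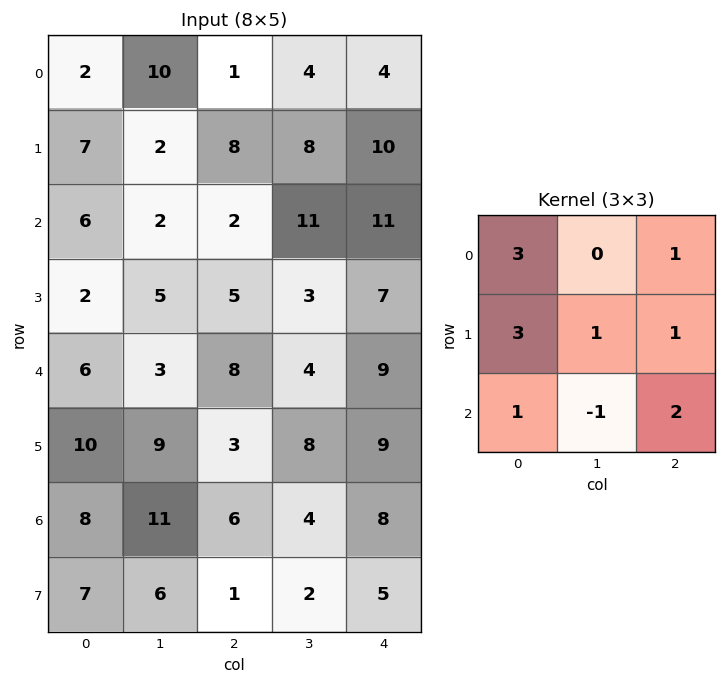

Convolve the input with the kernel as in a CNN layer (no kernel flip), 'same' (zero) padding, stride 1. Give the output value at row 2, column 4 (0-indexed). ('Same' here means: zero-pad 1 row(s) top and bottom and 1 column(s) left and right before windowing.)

The receptive field on the zero-padded input at this output position is [8 10 0 / 11 11 0 / 3 7 0]. Elementwise product with the kernel and sum: 8·3 + 0·1 + 11·3 + 11·1 + 0·1 + 3·1 + 7·-1 + 0·2.

64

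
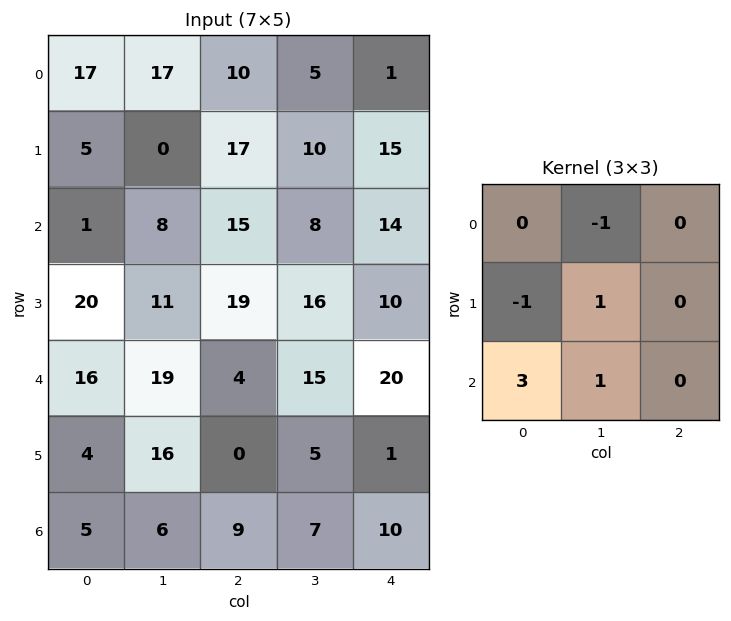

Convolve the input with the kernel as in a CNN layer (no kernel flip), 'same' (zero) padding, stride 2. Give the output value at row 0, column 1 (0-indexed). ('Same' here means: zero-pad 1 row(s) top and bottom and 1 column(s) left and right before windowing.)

The receptive field on the zero-padded input at this output position is [0 0 0 / 17 10 5 / 0 17 10]. Elementwise product with the kernel and sum: 0·-1 + 17·-1 + 10·1 + 0·3 + 17·1.

10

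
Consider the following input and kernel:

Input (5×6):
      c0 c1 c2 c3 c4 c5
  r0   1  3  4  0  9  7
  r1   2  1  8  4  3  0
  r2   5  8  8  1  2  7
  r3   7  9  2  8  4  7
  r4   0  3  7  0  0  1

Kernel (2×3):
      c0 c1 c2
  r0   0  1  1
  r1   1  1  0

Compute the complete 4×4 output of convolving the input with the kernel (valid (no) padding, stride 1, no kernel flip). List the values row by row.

10 13 21 23
22 28 16 6
32 20 13 21
14 20 19 11

Output[0,0]: The receptive field on the input at this output position is [1 3 4 / 2 1 8]. Elementwise product with the kernel and sum: 3·1 + 4·1 + 2·1 + 1·1.
Output[0,1]: The receptive field on the input at this output position is [3 4 0 / 1 8 4]. Elementwise product with the kernel and sum: 4·1 + 0·1 + 1·1 + 8·1.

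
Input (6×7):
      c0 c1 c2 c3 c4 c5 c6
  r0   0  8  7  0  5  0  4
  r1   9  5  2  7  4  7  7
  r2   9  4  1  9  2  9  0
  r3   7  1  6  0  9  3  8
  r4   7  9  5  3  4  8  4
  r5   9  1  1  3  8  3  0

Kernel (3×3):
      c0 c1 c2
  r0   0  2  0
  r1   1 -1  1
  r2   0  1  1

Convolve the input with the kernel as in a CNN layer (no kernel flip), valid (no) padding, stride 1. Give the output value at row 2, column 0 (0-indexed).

The receptive field on the input at this output position is [9 4 1 / 7 1 6 / 7 9 5]. Elementwise product with the kernel and sum: 4·2 + 7·1 + 1·-1 + 6·1 + 9·1 + 5·1.

34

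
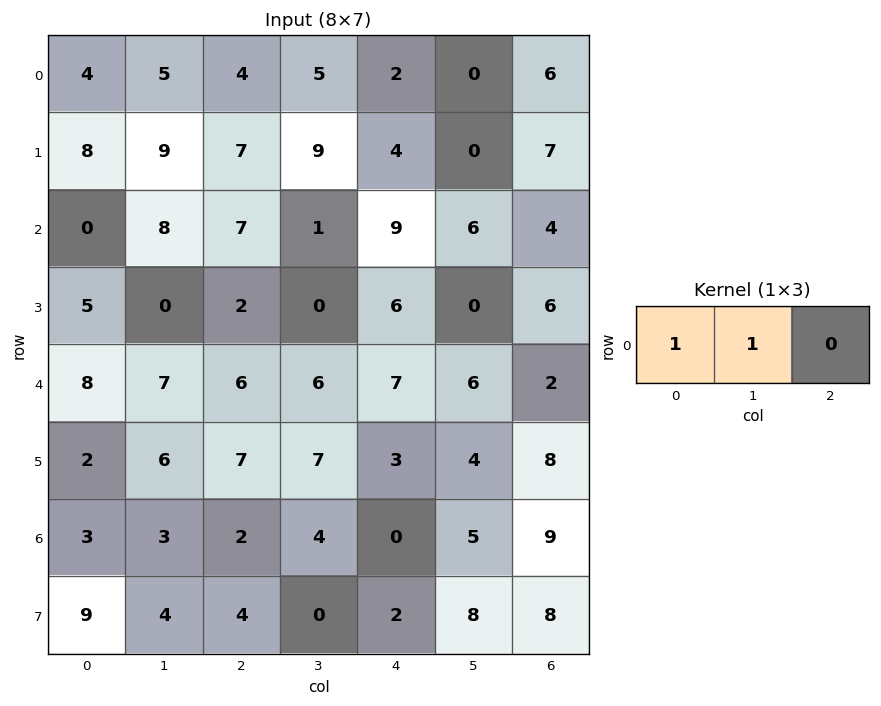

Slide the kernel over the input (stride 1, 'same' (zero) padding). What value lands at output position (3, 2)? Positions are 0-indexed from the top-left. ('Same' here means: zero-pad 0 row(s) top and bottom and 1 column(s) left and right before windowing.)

2

The receptive field on the zero-padded input at this output position is [0 2 0]. Elementwise product with the kernel and sum: 0·1 + 2·1.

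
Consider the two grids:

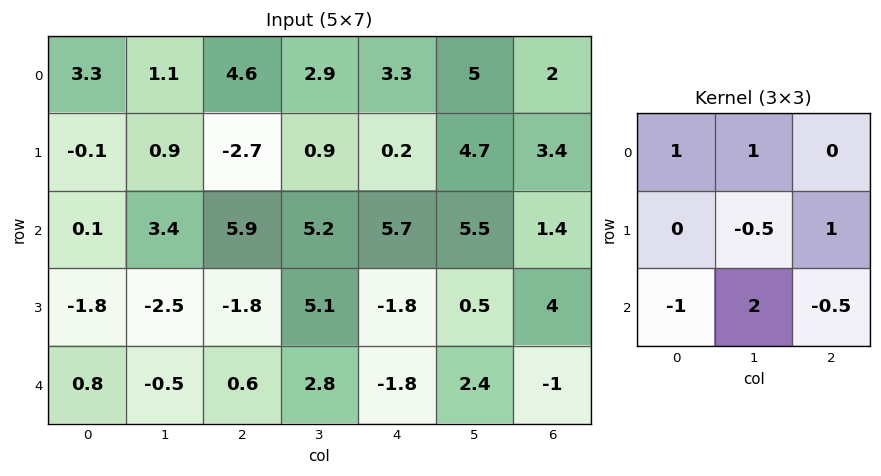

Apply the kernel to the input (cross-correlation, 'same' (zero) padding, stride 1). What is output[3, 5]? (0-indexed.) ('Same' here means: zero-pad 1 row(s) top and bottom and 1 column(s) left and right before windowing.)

22.05

The receptive field on the zero-padded input at this output position is [5.7 5.5 1.4 / -1.8 0.5 4 / -1.8 2.4 -1]. Elementwise product with the kernel and sum: 5.7·1 + 5.5·1 + 0.5·-0.5 + 4·1 + -1.8·-1 + 2.4·2 + -1·-0.5.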